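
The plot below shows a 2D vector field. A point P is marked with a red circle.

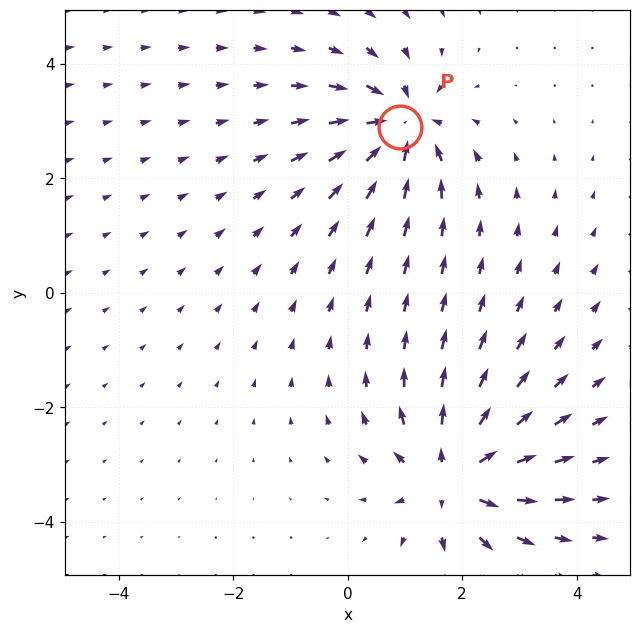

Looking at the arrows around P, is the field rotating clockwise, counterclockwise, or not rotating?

not rotating

Near P at (0.9, 2.9) the arrows show no circulation. The curl there is ≈0.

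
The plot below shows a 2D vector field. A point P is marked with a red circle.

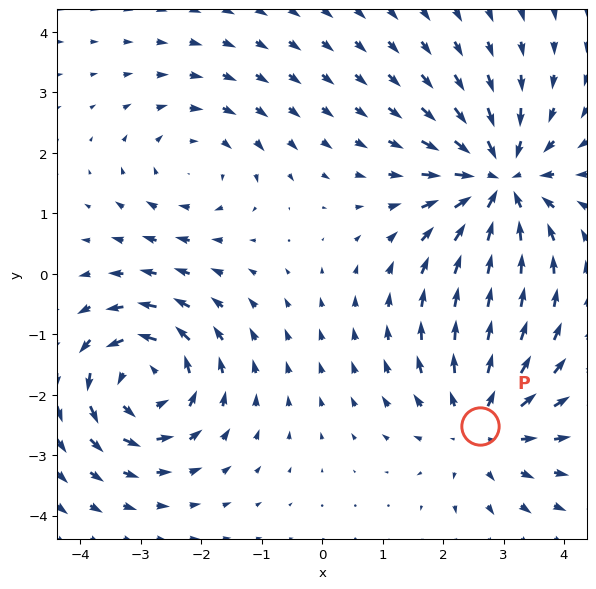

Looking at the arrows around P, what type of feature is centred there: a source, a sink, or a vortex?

source

At P (2.6, -2.5) the arrows spread outward. Divergence about +4, curl ≈0 — positive divergence with near-zero curl is a source.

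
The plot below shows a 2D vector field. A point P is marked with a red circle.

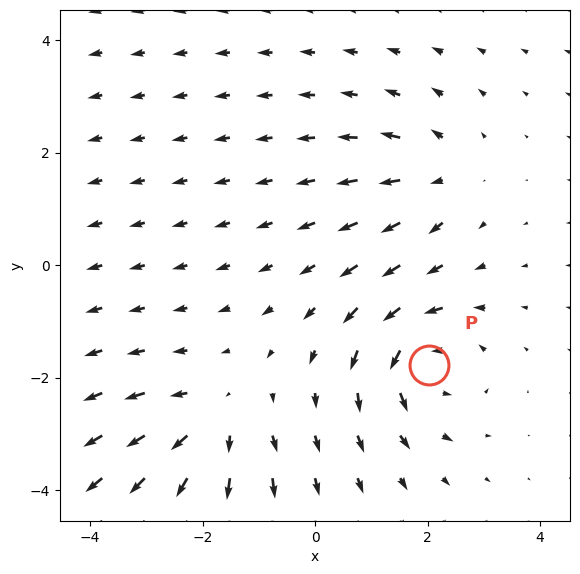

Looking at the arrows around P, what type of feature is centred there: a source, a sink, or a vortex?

At P (2.0, -1.8) the arrows circulate counterclockwise. Divergence ≈0, curl about +5 — near-zero divergence with nonzero curl is a vortex.

vortex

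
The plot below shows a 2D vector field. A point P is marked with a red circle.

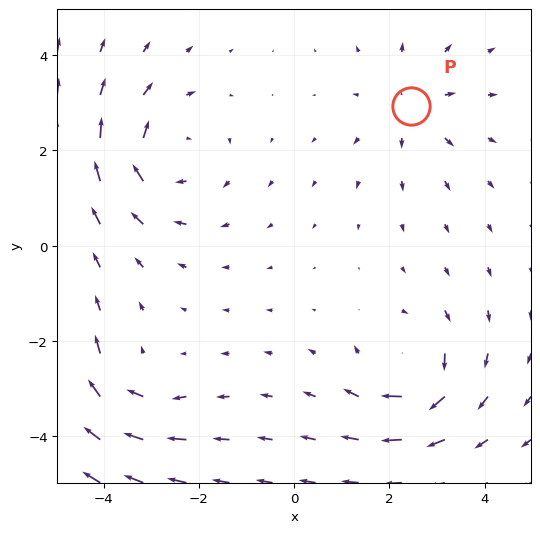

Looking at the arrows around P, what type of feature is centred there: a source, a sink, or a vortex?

At P (2.4, 2.9) the arrows spread outward. Divergence about +3, curl ≈0 — positive divergence with near-zero curl is a source.

source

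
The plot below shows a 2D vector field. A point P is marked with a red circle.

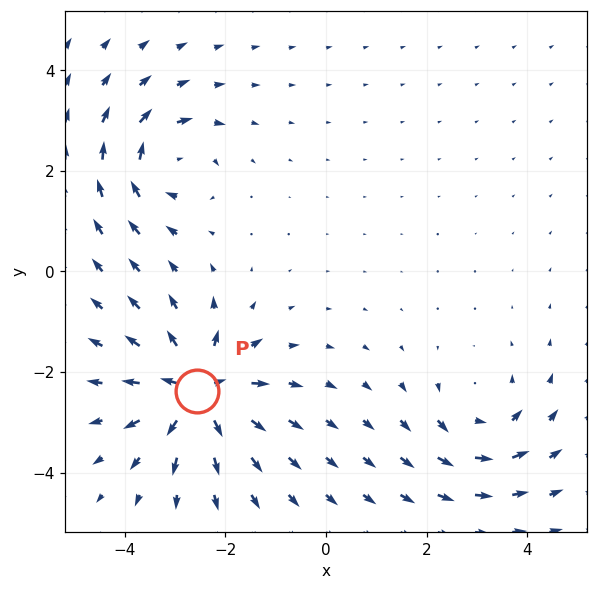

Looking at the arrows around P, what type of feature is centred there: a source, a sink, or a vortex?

source

At P (-2.6, -2.4) the arrows spread outward. Divergence about +7, curl ≈0 — positive divergence with near-zero curl is a source.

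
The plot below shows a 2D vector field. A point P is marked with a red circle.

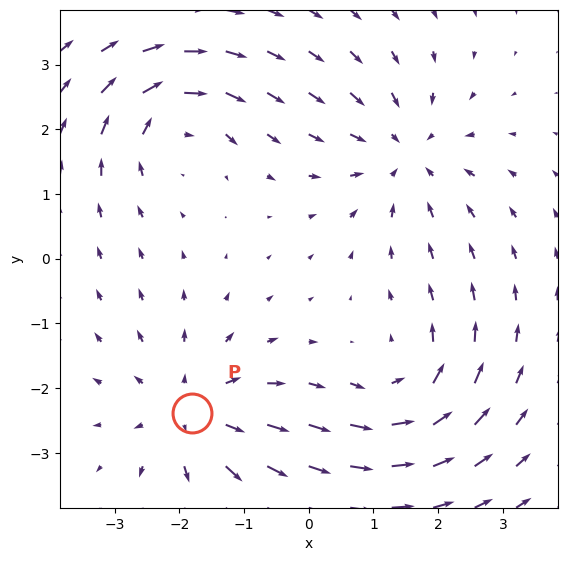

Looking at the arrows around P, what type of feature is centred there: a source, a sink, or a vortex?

source

At P (-1.8, -2.4) the arrows spread outward. Divergence about +3, curl ≈0 — positive divergence with near-zero curl is a source.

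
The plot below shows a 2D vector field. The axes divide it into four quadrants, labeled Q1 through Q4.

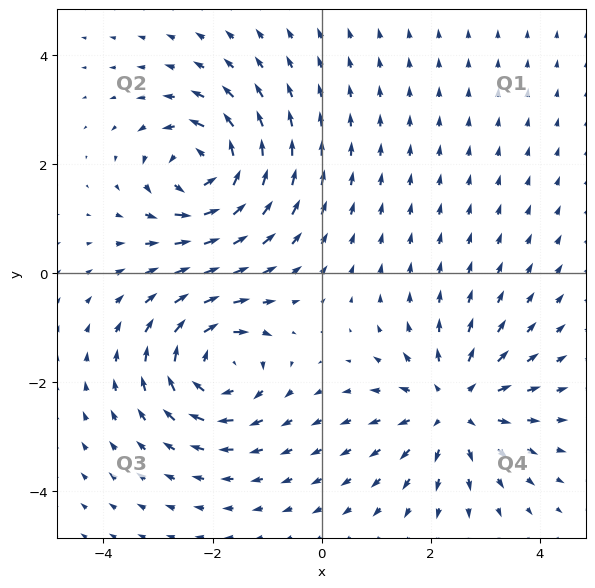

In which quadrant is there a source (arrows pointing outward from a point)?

The source sits at approximately (2.4, -2.4), which lies in quadrant Q4. The divergence there is about +4, positive as expected for a source.

Q4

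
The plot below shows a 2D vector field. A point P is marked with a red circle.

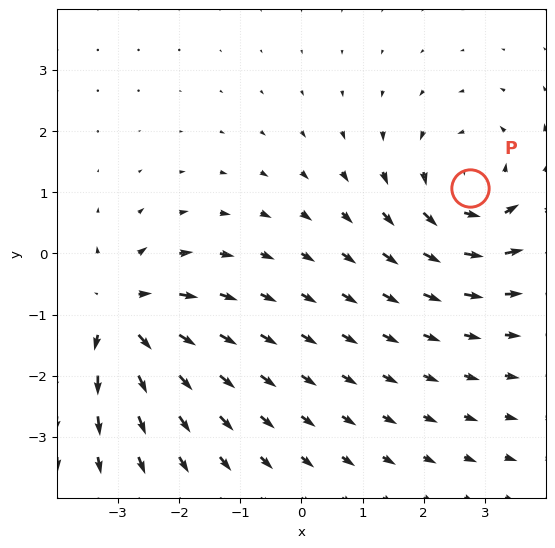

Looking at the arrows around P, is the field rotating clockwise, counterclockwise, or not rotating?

counterclockwise

Near P at (2.8, 1.1) the arrows circulate counterclockwise. The curl (z-component) there is about +3; positive curl means counterclockwise rotation.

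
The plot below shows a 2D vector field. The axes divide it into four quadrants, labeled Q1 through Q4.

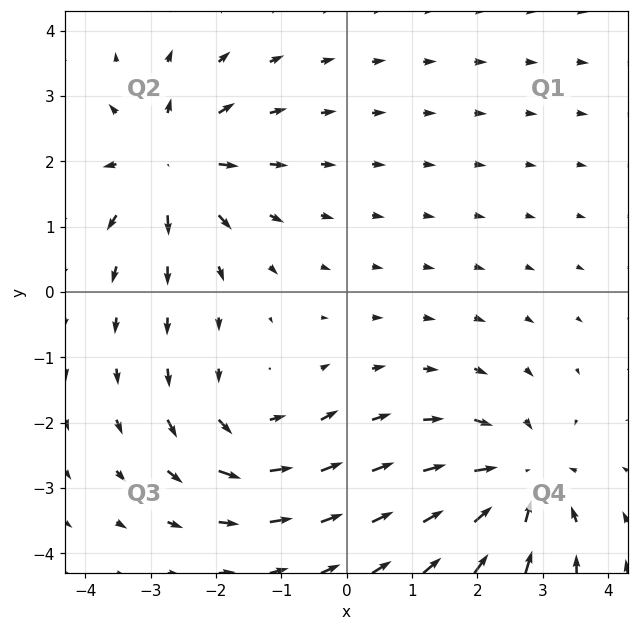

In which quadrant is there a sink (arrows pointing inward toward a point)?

Q4

The sink sits at approximately (2.6, -2.9), which lies in quadrant Q4. The divergence there is about -4, negative as expected for a sink.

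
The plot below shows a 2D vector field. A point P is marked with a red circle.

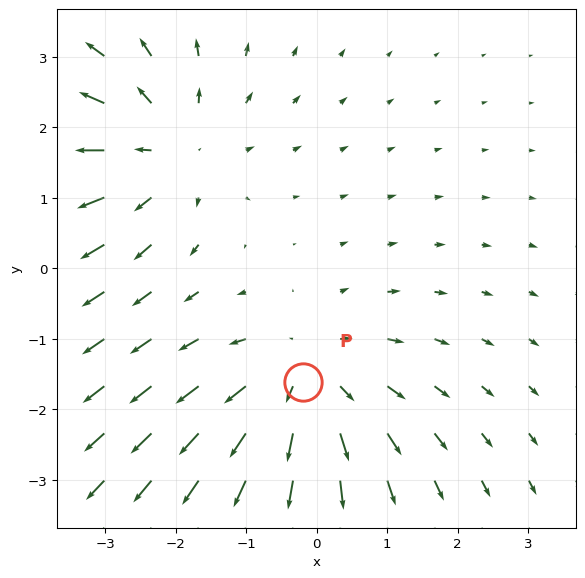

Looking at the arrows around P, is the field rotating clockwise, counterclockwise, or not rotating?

not rotating

Near P at (-0.2, -1.6) the arrows show no circulation. The curl there is ≈0.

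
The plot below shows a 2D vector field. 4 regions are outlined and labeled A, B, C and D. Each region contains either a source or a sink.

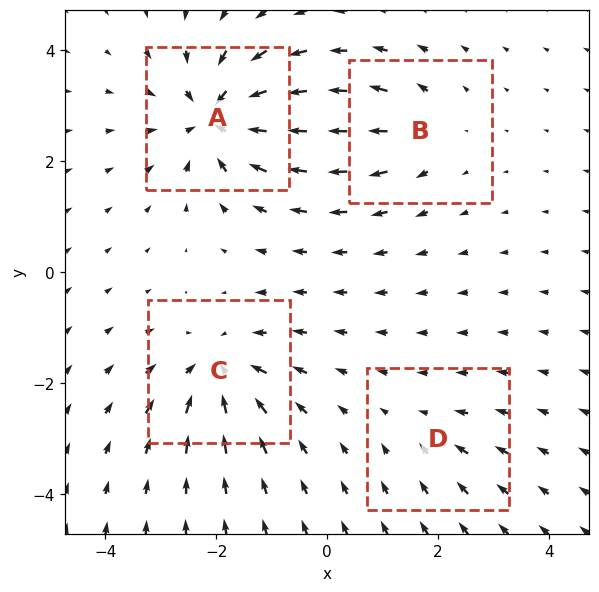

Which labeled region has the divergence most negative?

Divergence at each region's feature centre — A: about -8, B: about +4, C: about -6, D: about -2. Region A is most negative.

A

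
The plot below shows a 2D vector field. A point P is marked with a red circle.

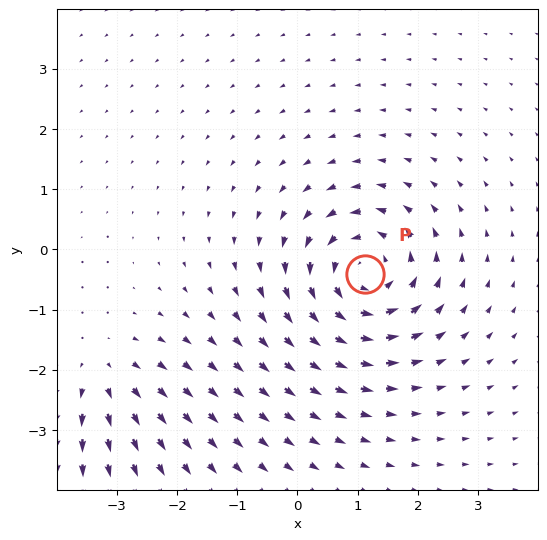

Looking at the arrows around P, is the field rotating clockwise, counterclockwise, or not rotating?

counterclockwise

Near P at (1.1, -0.4) the arrows circulate counterclockwise. The curl (z-component) there is about +5; positive curl means counterclockwise rotation.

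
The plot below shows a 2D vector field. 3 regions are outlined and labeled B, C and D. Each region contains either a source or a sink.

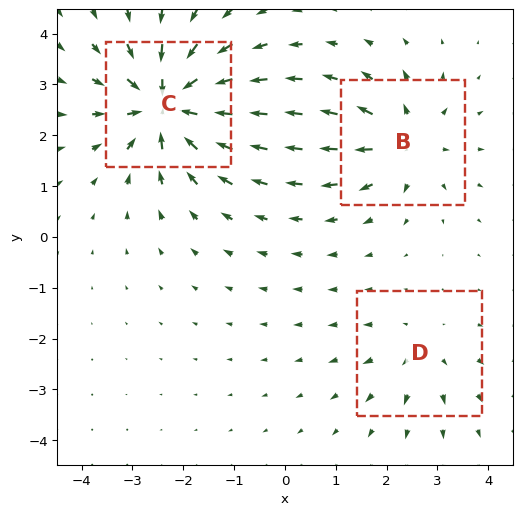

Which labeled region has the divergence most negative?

Divergence at each region's feature centre — B: about +4, C: about -6, D: about +2. Region C is most negative.

C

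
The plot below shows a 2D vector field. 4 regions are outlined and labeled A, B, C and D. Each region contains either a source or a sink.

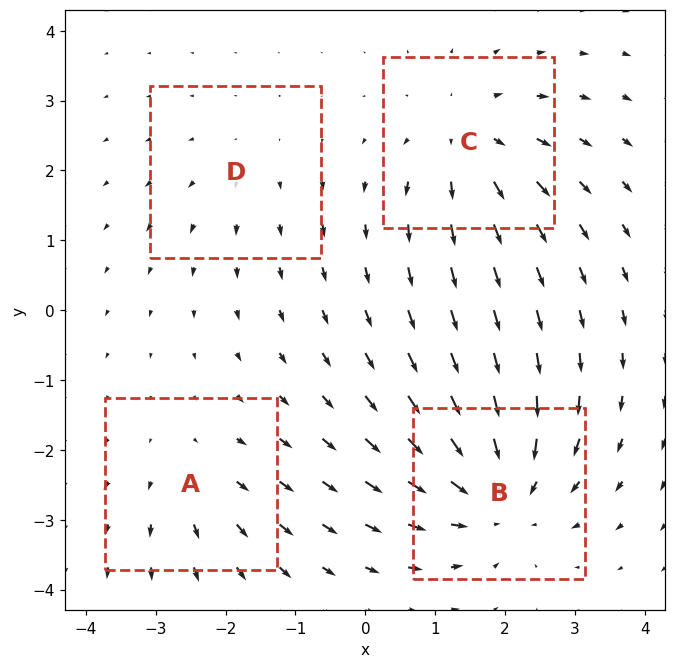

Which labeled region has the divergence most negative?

Divergence at each region's feature centre — A: about +3, B: about -6, C: about +4, D: about +2. Region B is most negative.

B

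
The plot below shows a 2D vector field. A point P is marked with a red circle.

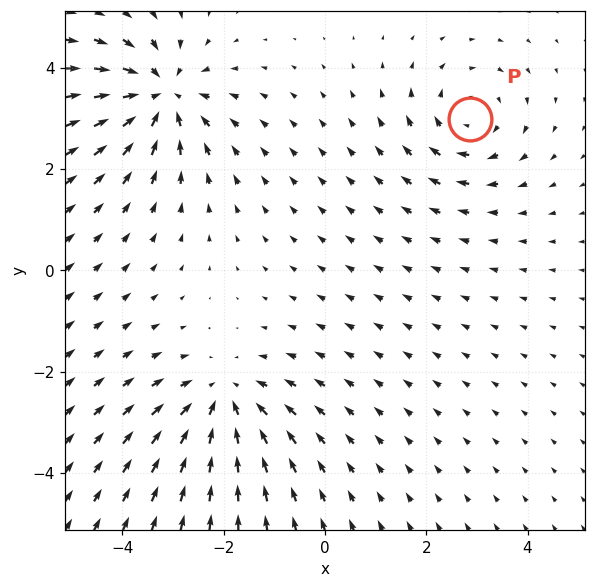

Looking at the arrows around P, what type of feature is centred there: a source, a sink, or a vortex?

vortex

At P (2.9, 3.0) the arrows circulate clockwise. Divergence ≈0, curl about -4 — near-zero divergence with nonzero curl is a vortex.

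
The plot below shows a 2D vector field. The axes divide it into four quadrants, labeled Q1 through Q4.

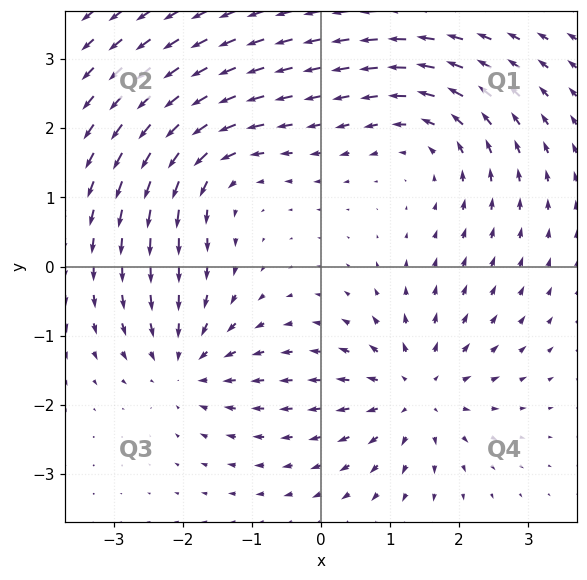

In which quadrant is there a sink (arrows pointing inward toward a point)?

Q3

The sink sits at approximately (-2.0, -1.4), which lies in quadrant Q3. The divergence there is about -4, negative as expected for a sink.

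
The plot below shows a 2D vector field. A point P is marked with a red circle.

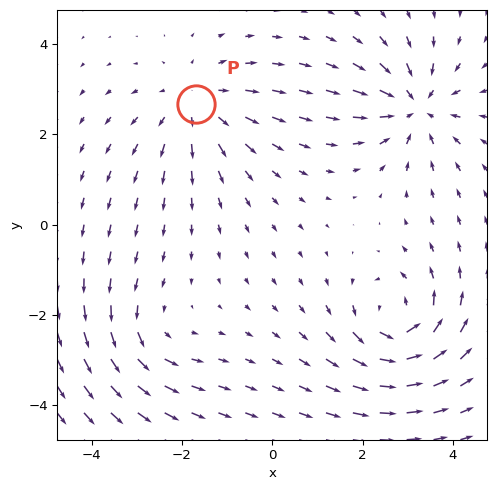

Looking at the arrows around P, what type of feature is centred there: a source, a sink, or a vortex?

At P (-1.7, 2.7) the arrows spread outward. Divergence about +3, curl ≈0 — positive divergence with near-zero curl is a source.

source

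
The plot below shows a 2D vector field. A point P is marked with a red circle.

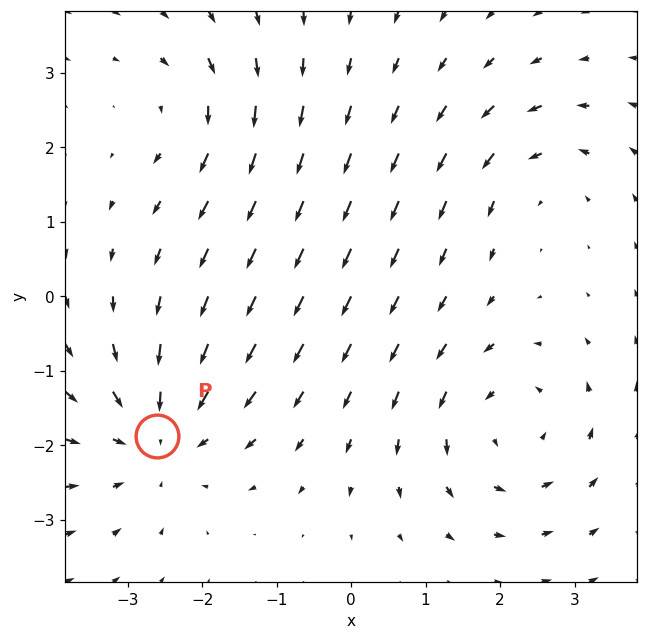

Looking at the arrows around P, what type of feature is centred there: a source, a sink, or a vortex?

sink

At P (-2.6, -1.9) the arrows converge inward. Divergence about -4, curl ≈0 — negative divergence with near-zero curl is a sink.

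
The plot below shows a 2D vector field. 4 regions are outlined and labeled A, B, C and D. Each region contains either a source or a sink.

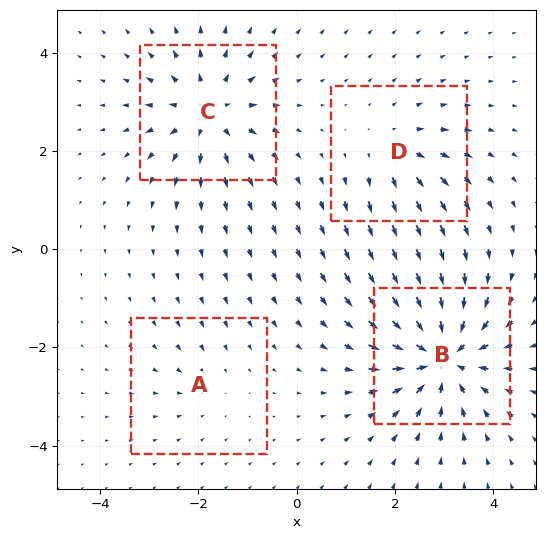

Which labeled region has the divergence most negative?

B

Divergence at each region's feature centre — A: about -2, B: about -8, C: about +6, D: about +4. Region B is most negative.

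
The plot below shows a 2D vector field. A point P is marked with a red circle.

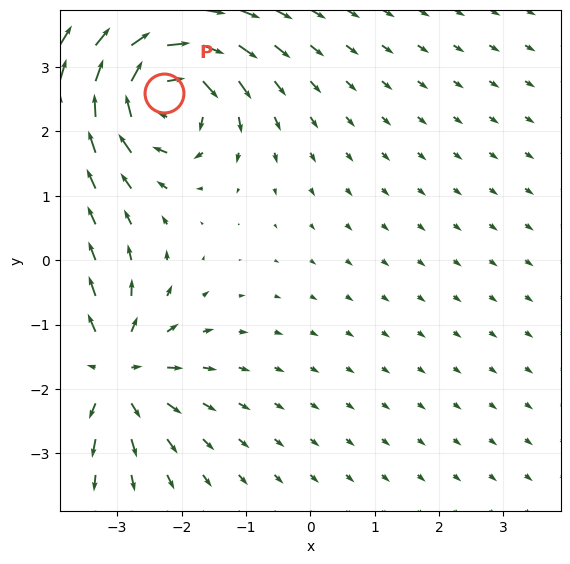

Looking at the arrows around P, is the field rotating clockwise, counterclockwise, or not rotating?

Near P at (-2.3, 2.6) the arrows circulate clockwise. The curl (z-component) there is about -6; negative curl means clockwise rotation.

clockwise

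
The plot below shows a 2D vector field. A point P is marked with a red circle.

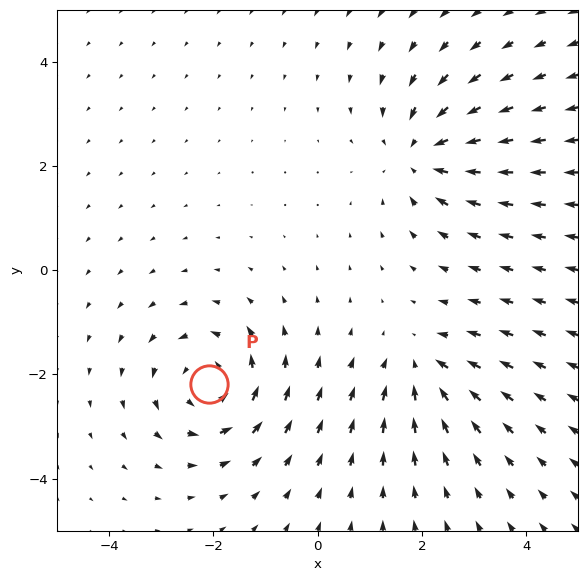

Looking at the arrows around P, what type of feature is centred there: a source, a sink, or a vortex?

At P (-2.1, -2.2) the arrows circulate counterclockwise. Divergence ≈0, curl about +5 — near-zero divergence with nonzero curl is a vortex.

vortex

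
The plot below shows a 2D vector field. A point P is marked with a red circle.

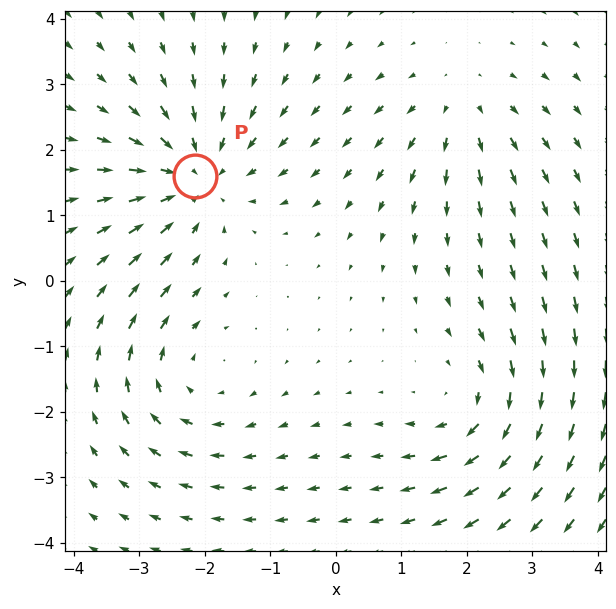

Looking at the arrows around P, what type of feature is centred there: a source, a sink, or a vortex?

At P (-2.1, 1.6) the arrows converge inward. Divergence about -4, curl ≈0 — negative divergence with near-zero curl is a sink.

sink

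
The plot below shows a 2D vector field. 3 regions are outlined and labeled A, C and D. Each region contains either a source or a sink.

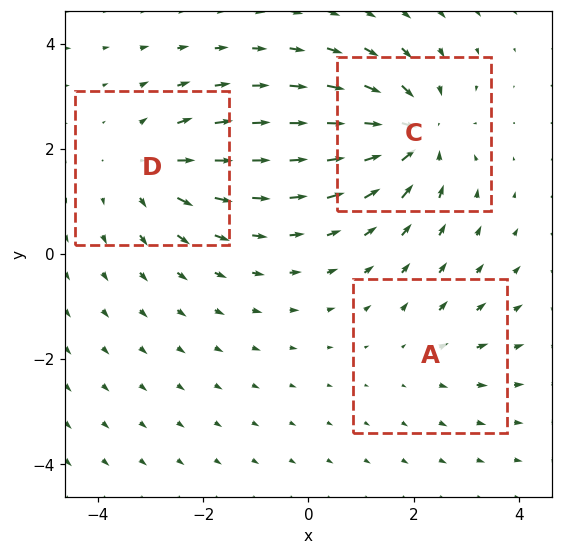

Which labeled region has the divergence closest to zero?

Divergence at each region's feature centre — A: about +2, C: about -5, D: about +3. Region A is closest to zero.

A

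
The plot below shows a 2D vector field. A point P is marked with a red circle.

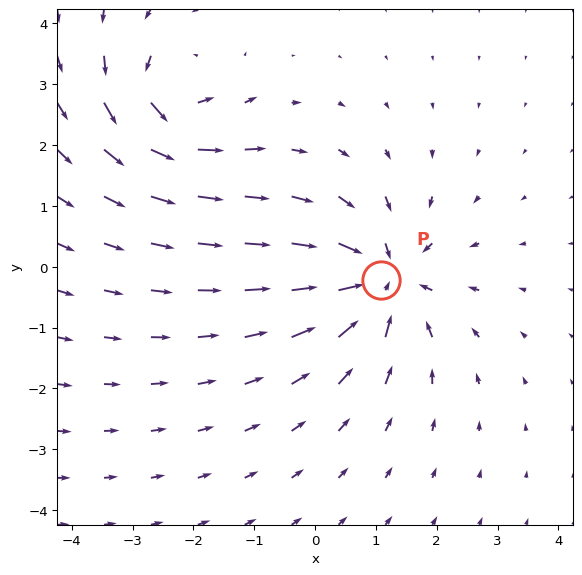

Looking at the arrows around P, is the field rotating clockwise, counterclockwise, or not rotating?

not rotating

Near P at (1.1, -0.2) the arrows show no circulation. The curl there is ≈0.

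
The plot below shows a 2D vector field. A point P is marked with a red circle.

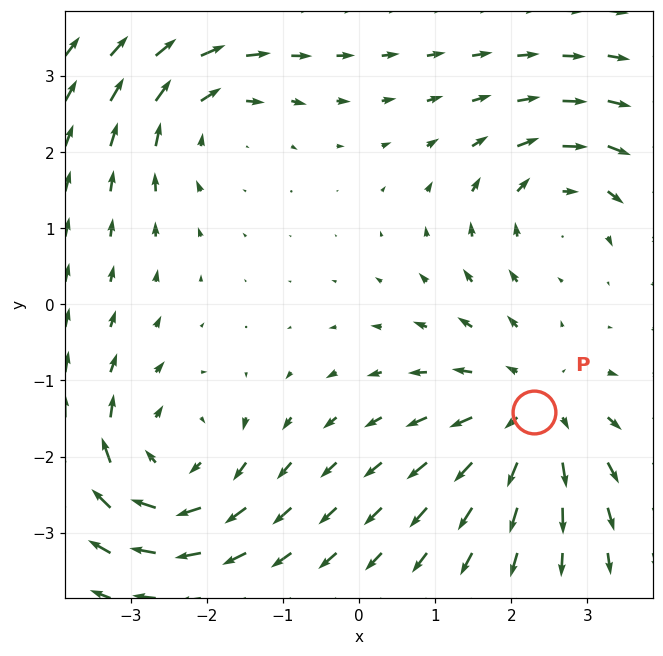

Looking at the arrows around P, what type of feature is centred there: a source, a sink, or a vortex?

At P (2.3, -1.4) the arrows spread outward. Divergence about +4, curl ≈0 — positive divergence with near-zero curl is a source.

source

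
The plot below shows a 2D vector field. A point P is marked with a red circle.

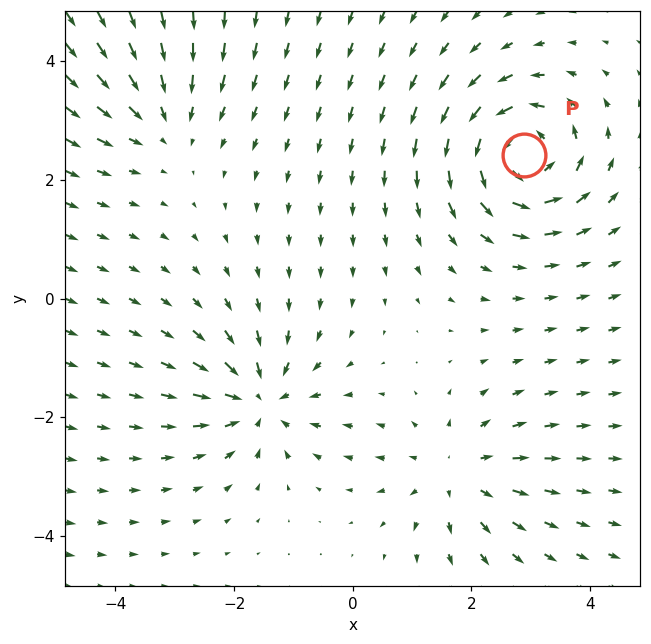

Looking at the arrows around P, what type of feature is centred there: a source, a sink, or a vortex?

At P (2.9, 2.4) the arrows circulate counterclockwise. Divergence ≈0, curl about +6 — near-zero divergence with nonzero curl is a vortex.

vortex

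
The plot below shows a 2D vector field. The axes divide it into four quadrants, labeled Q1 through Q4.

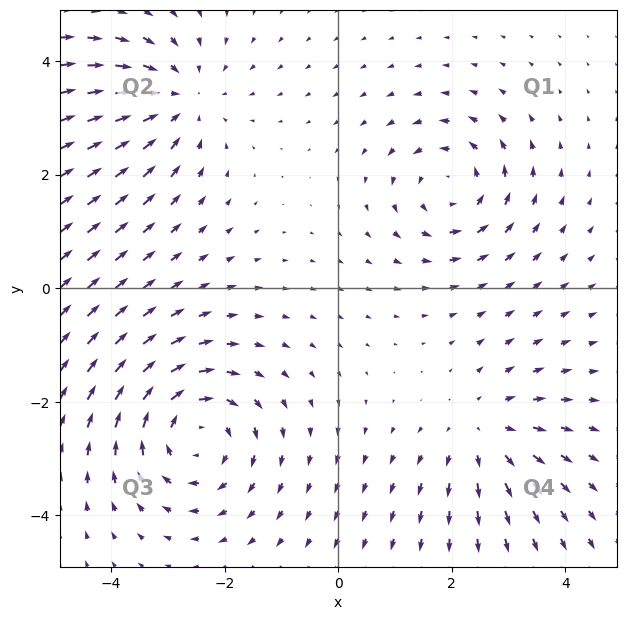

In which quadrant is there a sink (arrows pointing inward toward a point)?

Q2

The sink sits at approximately (-2.8, 3.3), which lies in quadrant Q2. The divergence there is about -3, negative as expected for a sink.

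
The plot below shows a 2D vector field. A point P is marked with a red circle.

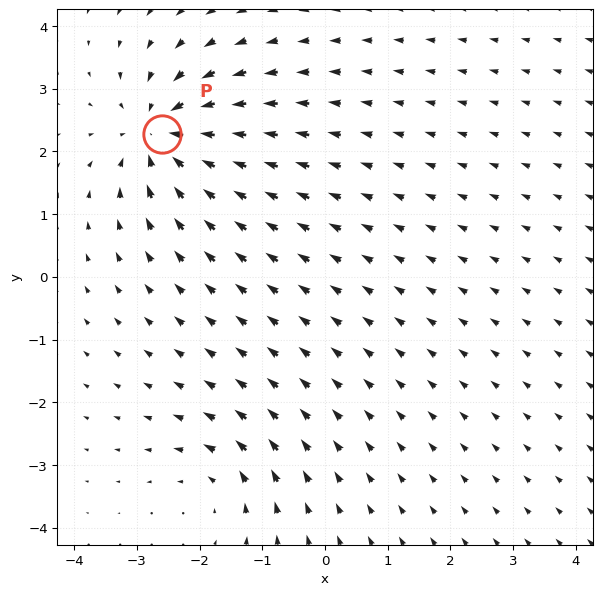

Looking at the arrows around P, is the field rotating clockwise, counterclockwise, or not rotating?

Near P at (-2.6, 2.3) the arrows show no circulation. The curl there is ≈0.

not rotating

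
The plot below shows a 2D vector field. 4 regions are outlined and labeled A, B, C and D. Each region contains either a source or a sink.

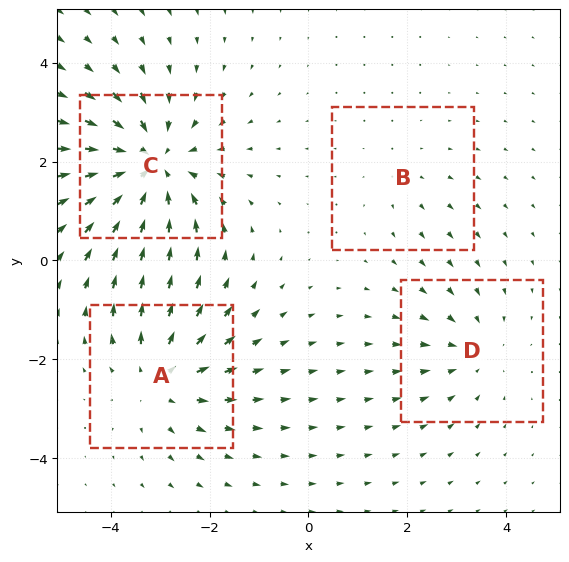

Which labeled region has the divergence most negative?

Divergence at each region's feature centre — A: about +4, B: about +2, C: about -6, D: about -3. Region C is most negative.

C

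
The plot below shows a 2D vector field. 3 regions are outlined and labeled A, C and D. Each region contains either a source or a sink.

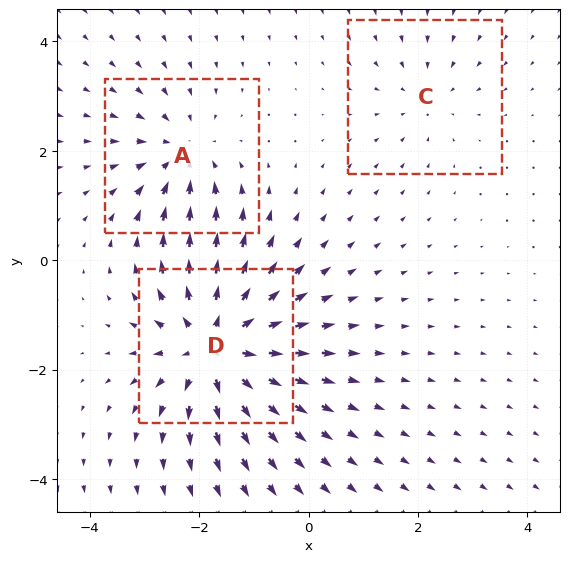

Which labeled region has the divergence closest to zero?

C

Divergence at each region's feature centre — A: about -3, C: about -2, D: about +5. Region C is closest to zero.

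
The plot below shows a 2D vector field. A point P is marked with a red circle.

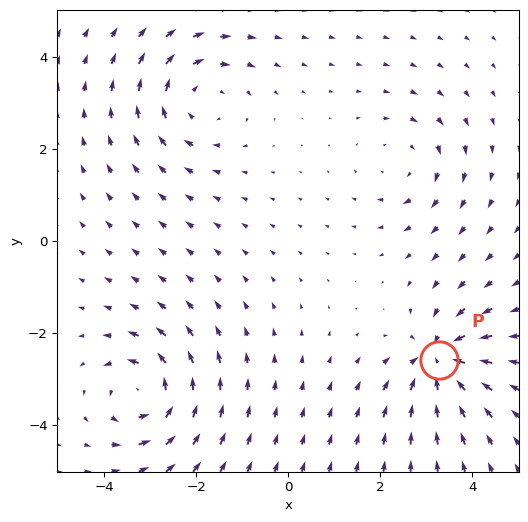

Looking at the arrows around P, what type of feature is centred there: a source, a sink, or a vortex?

At P (3.3, -2.6) the arrows converge inward. Divergence about -6, curl ≈0 — negative divergence with near-zero curl is a sink.

sink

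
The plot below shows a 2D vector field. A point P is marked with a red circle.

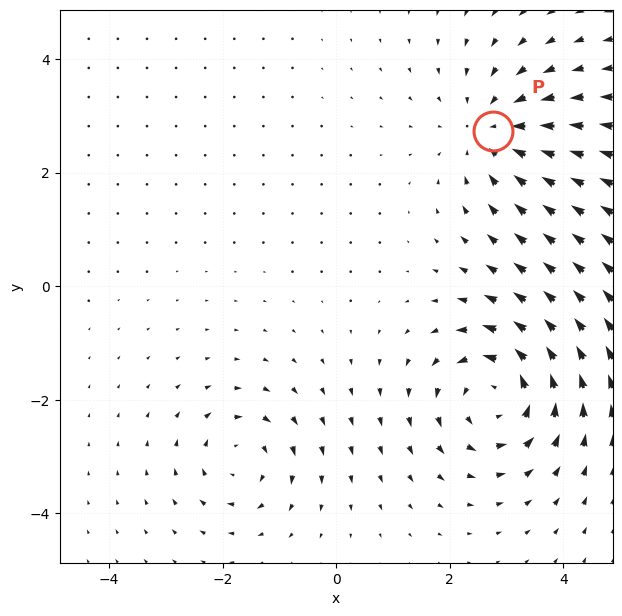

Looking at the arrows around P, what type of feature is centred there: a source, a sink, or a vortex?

sink

At P (2.8, 2.7) the arrows converge inward. Divergence about -3, curl ≈0 — negative divergence with near-zero curl is a sink.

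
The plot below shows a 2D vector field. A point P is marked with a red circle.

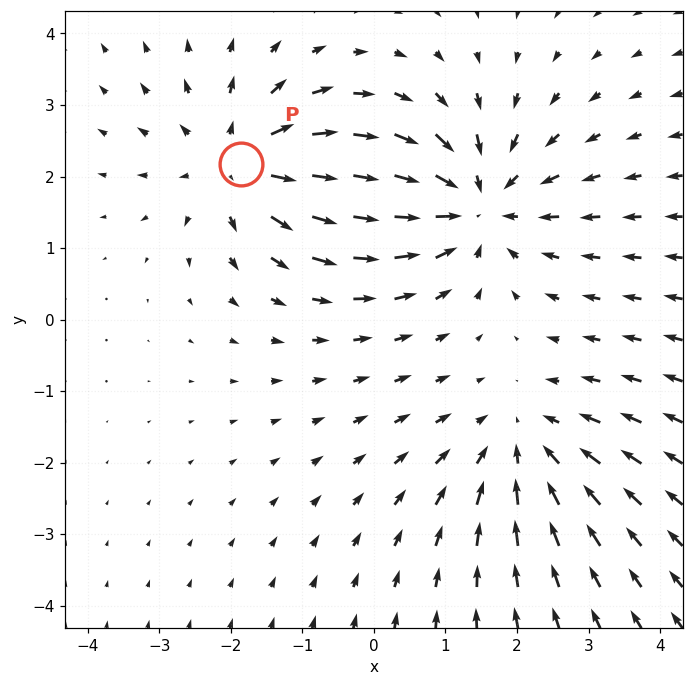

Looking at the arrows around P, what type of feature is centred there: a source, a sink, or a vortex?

At P (-1.9, 2.2) the arrows spread outward. Divergence about +4, curl ≈0 — positive divergence with near-zero curl is a source.

source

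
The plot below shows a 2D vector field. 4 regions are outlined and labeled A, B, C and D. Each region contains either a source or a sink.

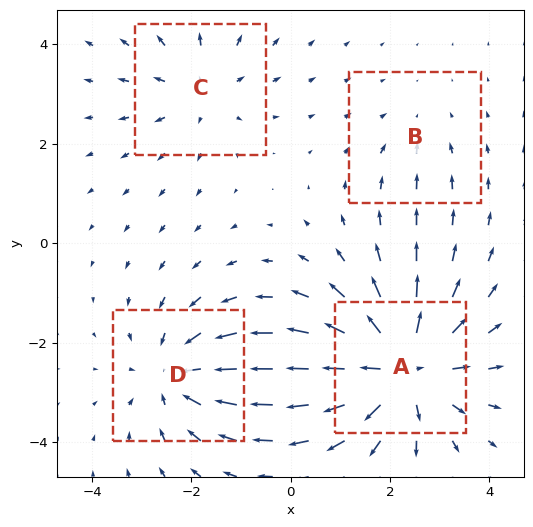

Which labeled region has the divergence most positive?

A

Divergence at each region's feature centre — A: about +6, B: about -2, C: about +3, D: about -4. Region A is most positive.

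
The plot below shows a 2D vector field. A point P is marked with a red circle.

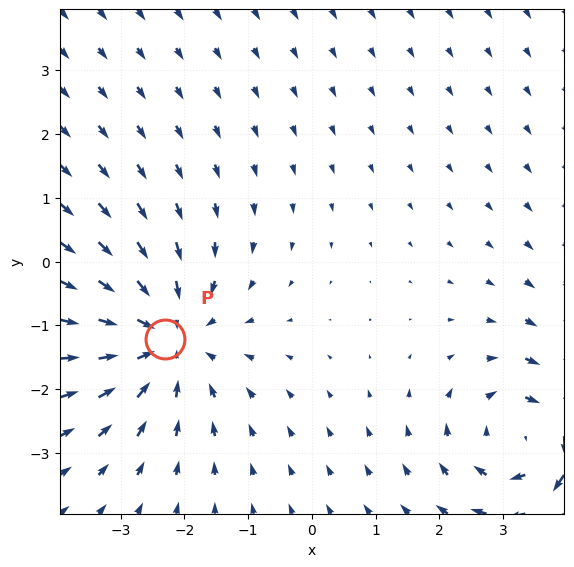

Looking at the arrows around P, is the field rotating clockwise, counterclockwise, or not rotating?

not rotating

Near P at (-2.3, -1.2) the arrows show no circulation. The curl there is ≈0.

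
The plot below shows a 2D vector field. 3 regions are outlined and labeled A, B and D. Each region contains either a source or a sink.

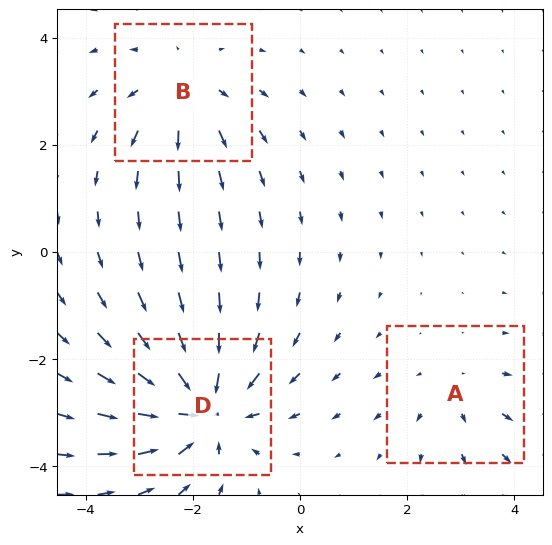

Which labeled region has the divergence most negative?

Divergence at each region's feature centre — A: about +2, B: about +3, D: about -5. Region D is most negative.

D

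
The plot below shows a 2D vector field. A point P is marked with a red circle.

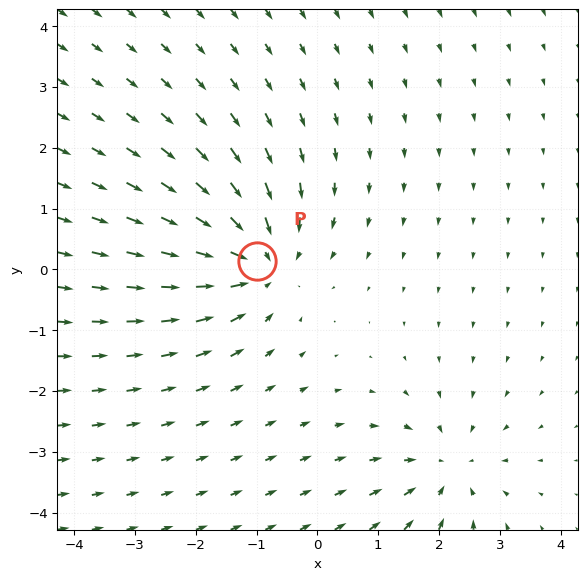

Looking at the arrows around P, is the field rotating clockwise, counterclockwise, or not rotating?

not rotating

Near P at (-1.0, 0.1) the arrows show no circulation. The curl there is ≈0.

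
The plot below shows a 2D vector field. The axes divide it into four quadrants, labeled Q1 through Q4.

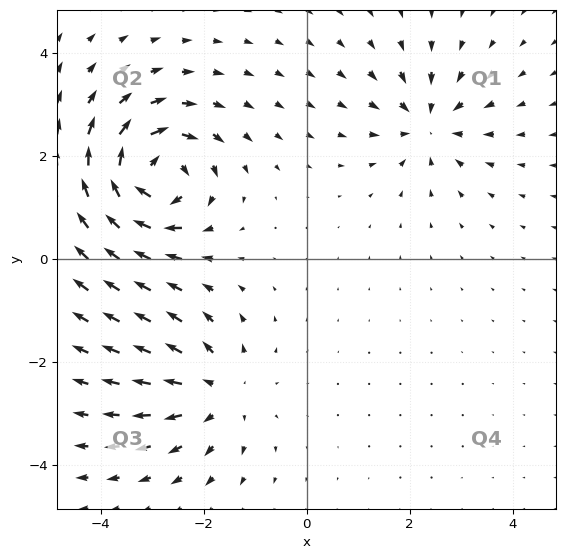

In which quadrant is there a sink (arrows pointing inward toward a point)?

Q1

The sink sits at approximately (2.4, 2.6), which lies in quadrant Q1. The divergence there is about -4, negative as expected for a sink.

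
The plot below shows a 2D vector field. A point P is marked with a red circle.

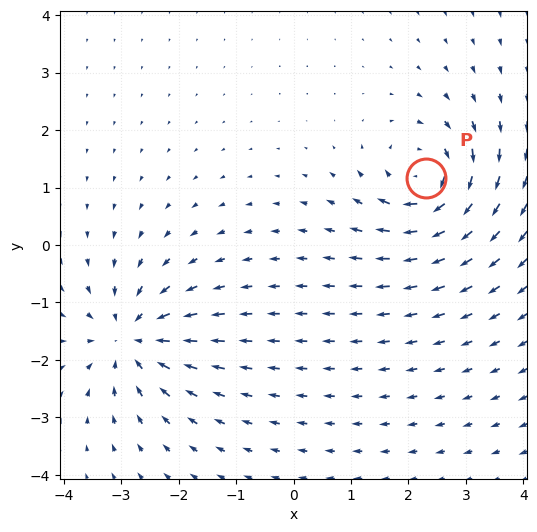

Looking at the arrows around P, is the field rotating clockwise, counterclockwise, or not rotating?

clockwise

Near P at (2.3, 1.2) the arrows circulate clockwise. The curl (z-component) there is about -6; negative curl means clockwise rotation.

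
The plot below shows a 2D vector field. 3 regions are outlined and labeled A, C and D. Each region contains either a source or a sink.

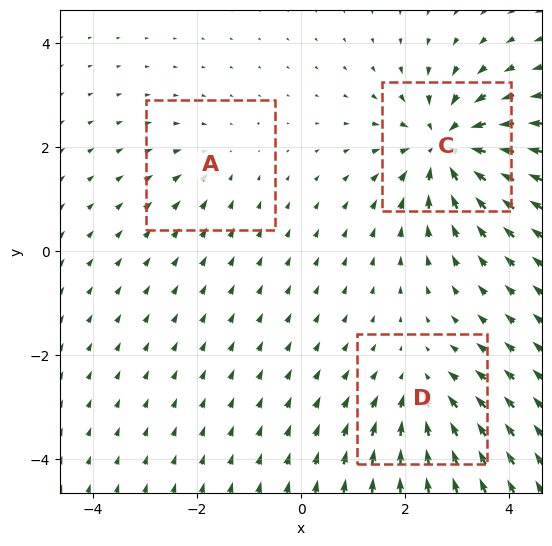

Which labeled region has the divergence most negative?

C

Divergence at each region's feature centre — A: about -2, C: about -6, D: about -3. Region C is most negative.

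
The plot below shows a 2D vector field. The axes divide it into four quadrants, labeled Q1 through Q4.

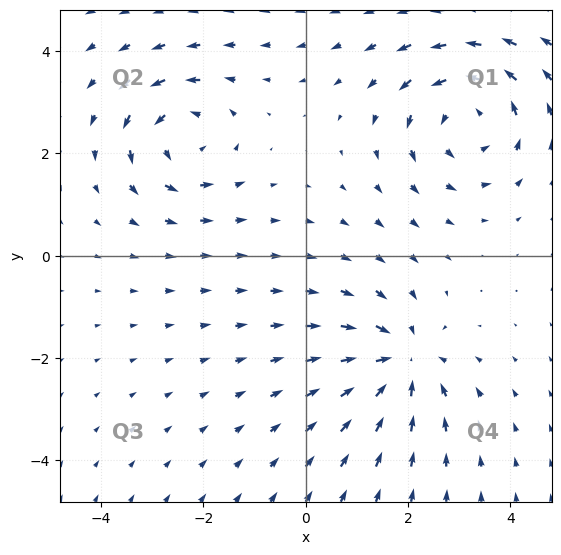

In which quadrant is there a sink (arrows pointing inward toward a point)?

The sink sits at approximately (1.9, -2.1), which lies in quadrant Q4. The divergence there is about -4, negative as expected for a sink.

Q4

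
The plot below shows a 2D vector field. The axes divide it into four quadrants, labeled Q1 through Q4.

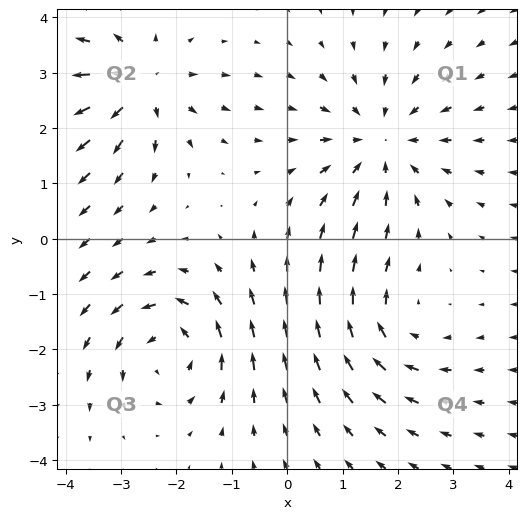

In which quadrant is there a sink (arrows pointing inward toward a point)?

Q1

The sink sits at approximately (1.7, 1.7), which lies in quadrant Q1. The divergence there is about -3, negative as expected for a sink.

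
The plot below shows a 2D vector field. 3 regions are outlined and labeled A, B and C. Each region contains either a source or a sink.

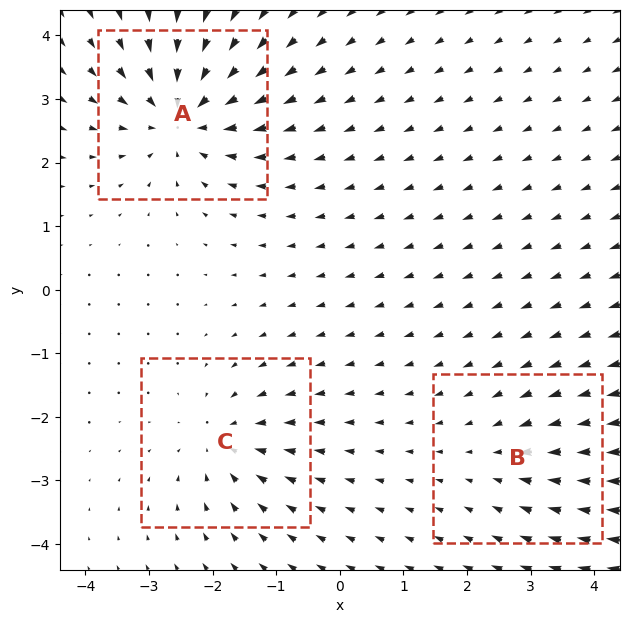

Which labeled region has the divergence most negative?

A

Divergence at each region's feature centre — A: about -6, B: about -2, C: about -4. Region A is most negative.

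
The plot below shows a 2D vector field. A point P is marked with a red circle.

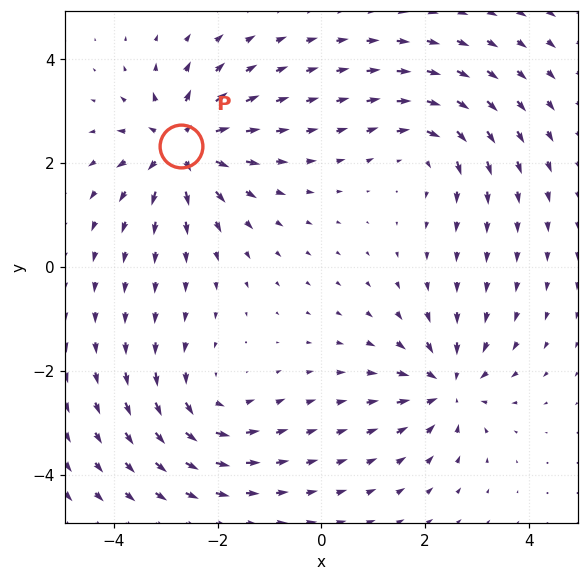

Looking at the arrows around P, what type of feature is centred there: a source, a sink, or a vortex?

At P (-2.7, 2.3) the arrows spread outward. Divergence about +7, curl ≈0 — positive divergence with near-zero curl is a source.

source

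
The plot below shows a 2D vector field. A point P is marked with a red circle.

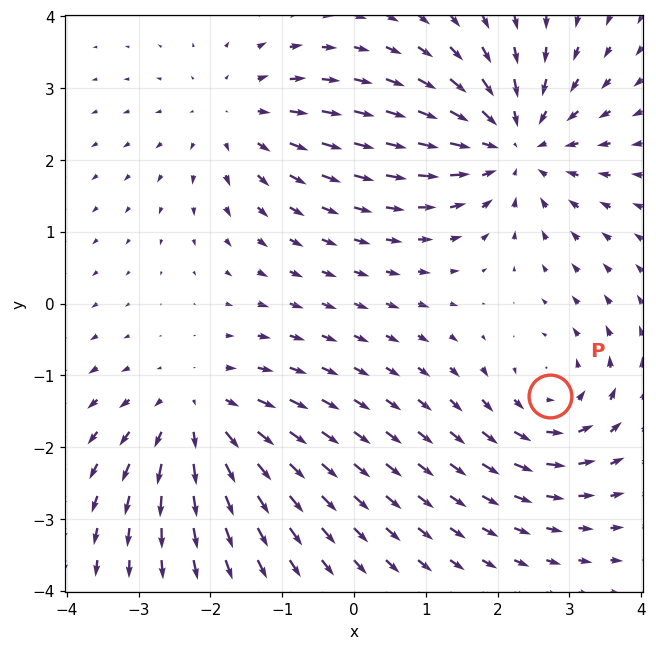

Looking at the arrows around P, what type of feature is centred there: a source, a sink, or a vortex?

vortex

At P (2.7, -1.3) the arrows circulate counterclockwise. Divergence ≈0, curl about +3 — near-zero divergence with nonzero curl is a vortex.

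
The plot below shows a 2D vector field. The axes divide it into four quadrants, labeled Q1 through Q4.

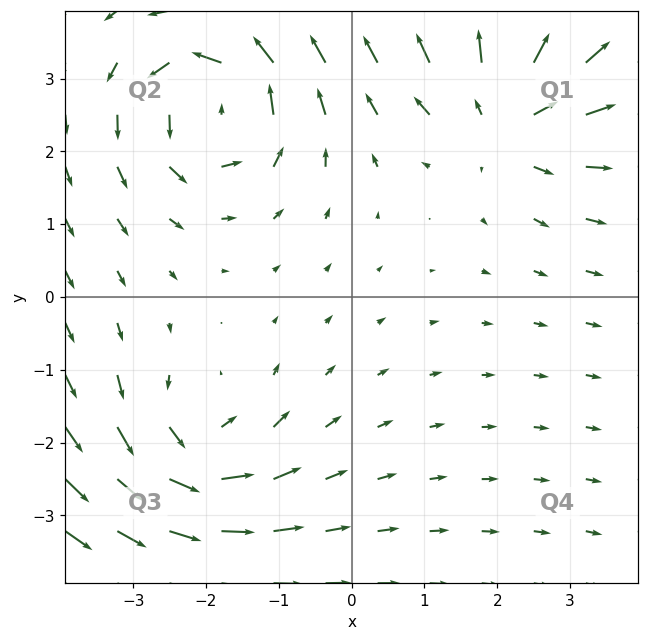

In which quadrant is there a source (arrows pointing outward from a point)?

Q1

The source sits at approximately (2.1, 2.5), which lies in quadrant Q1. The divergence there is about +5, positive as expected for a source.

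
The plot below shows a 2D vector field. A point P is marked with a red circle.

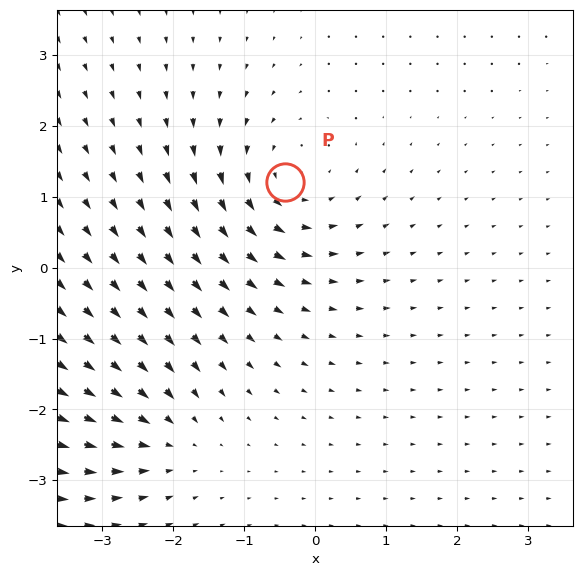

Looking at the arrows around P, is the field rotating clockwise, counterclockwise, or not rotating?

counterclockwise

Near P at (-0.4, 1.2) the arrows circulate counterclockwise. The curl (z-component) there is about +4; positive curl means counterclockwise rotation.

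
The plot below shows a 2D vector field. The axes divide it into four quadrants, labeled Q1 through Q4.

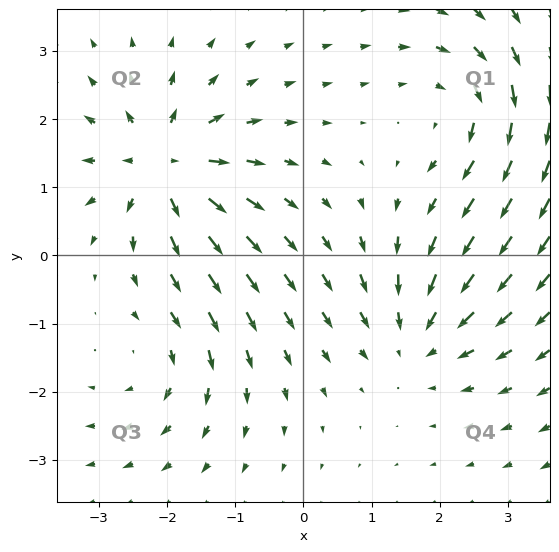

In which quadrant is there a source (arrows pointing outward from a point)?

Q2

The source sits at approximately (-2.0, 1.3), which lies in quadrant Q2. The divergence there is about +7, positive as expected for a source.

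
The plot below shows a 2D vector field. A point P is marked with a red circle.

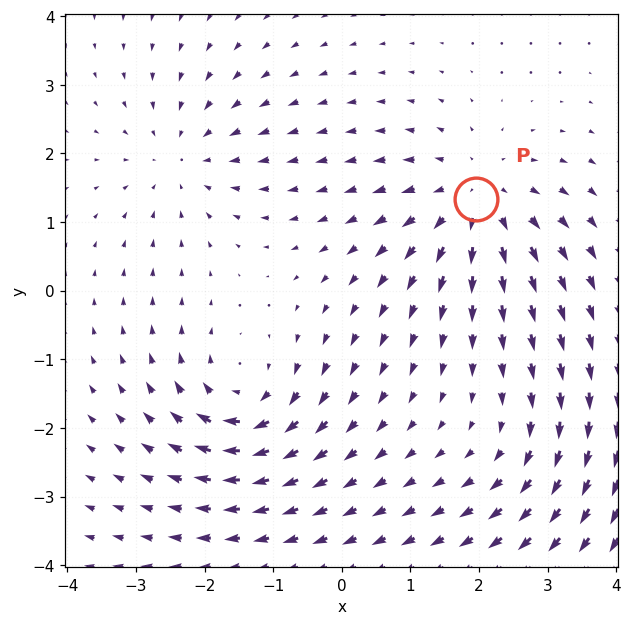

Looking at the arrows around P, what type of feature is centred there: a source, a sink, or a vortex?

At P (2.0, 1.3) the arrows spread outward. Divergence about +5, curl ≈0 — positive divergence with near-zero curl is a source.

source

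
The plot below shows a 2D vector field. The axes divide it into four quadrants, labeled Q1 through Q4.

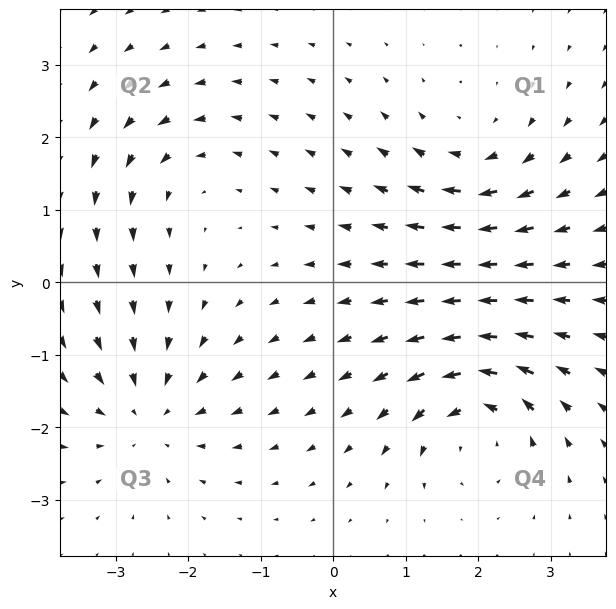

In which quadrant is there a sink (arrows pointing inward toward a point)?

Q3

The sink sits at approximately (-2.5, -1.8), which lies in quadrant Q3. The divergence there is about -4, negative as expected for a sink.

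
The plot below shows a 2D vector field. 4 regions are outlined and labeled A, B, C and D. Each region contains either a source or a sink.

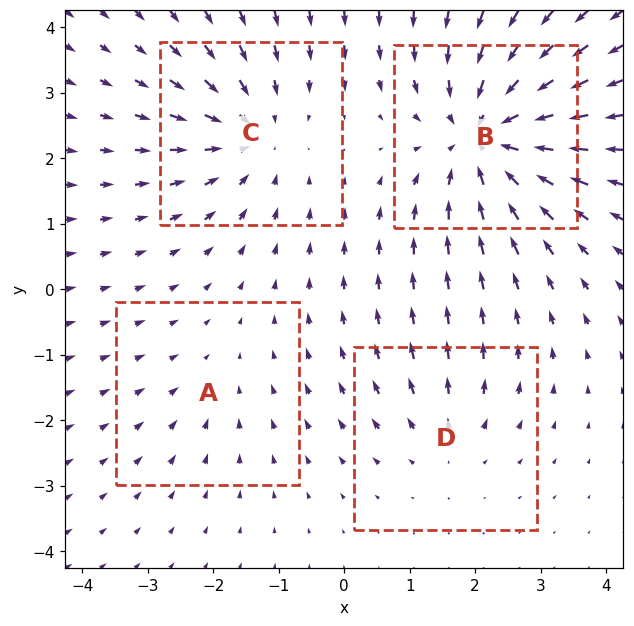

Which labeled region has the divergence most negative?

Divergence at each region's feature centre — A: about -2, B: about -7, C: about -5, D: about +3. Region B is most negative.

B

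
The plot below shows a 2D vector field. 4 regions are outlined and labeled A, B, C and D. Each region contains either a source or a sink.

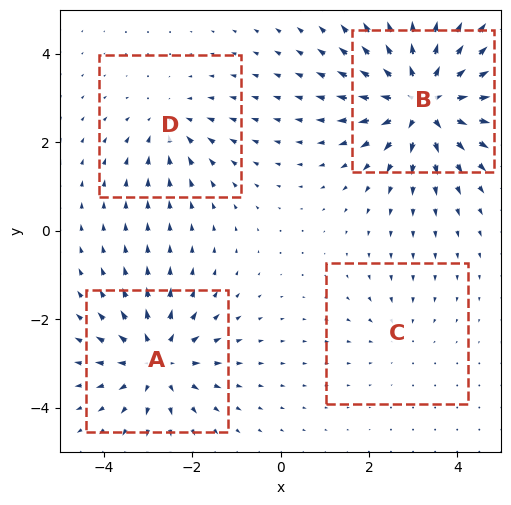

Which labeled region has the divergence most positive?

B

Divergence at each region's feature centre — A: about +5, B: about +8, C: about -2, D: about -3. Region B is most positive.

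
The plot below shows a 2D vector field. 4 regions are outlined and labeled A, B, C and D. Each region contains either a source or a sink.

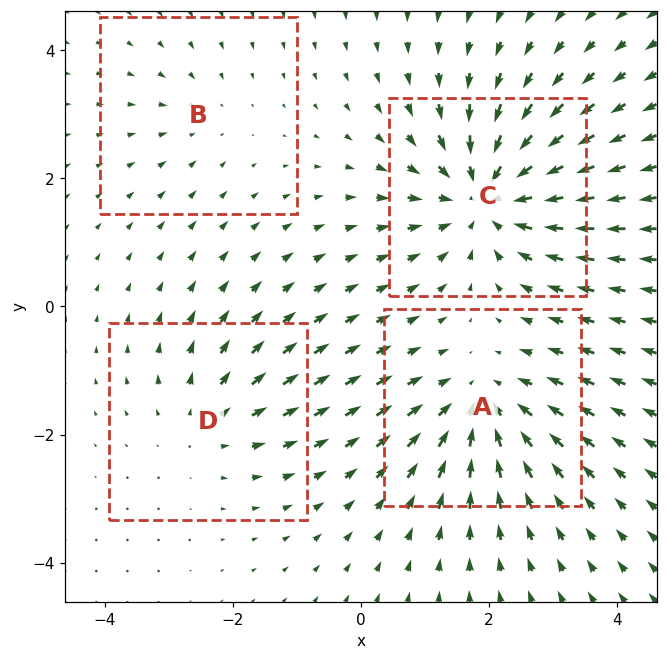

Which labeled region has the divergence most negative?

C

Divergence at each region's feature centre — A: about -5, B: about -2, C: about -6, D: about +3. Region C is most negative.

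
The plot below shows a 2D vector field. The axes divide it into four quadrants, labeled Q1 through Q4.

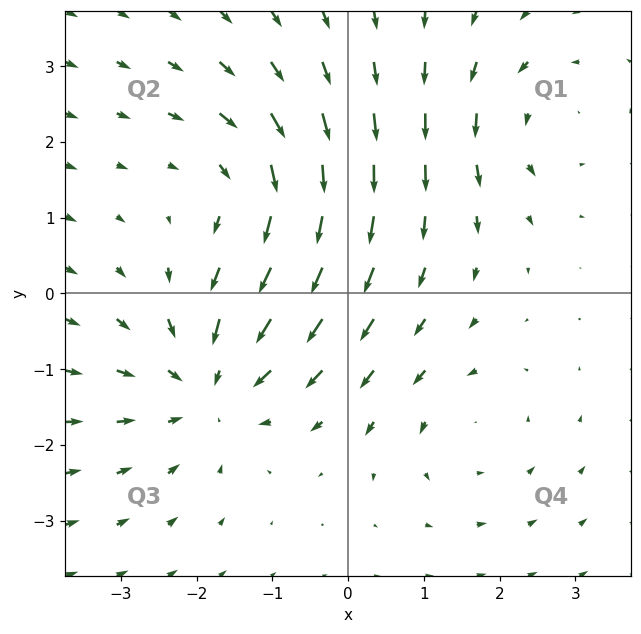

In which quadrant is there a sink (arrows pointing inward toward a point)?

The sink sits at approximately (-1.8, -1.2), which lies in quadrant Q3. The divergence there is about -4, negative as expected for a sink.

Q3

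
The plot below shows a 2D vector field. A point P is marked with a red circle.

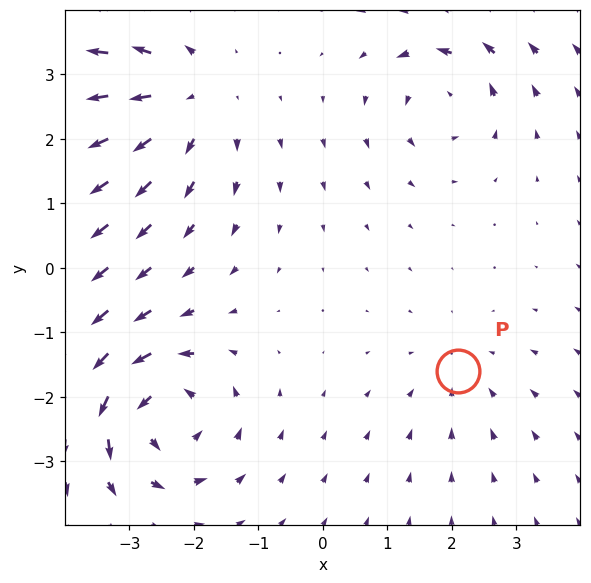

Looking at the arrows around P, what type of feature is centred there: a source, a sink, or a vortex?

sink

At P (2.1, -1.6) the arrows converge inward. Divergence about -2, curl ≈0 — negative divergence with near-zero curl is a sink.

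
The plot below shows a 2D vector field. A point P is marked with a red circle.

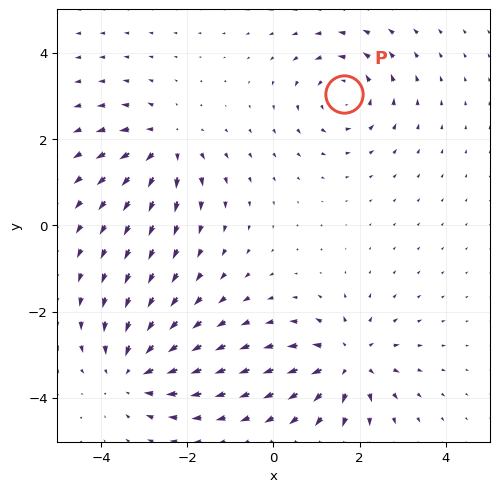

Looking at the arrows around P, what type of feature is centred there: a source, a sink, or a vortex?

At P (1.6, 3.1) the arrows circulate counterclockwise. Divergence ≈0, curl about +3 — near-zero divergence with nonzero curl is a vortex.

vortex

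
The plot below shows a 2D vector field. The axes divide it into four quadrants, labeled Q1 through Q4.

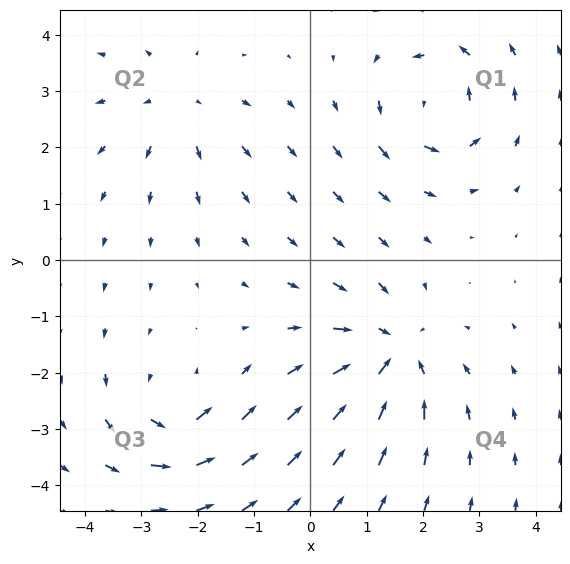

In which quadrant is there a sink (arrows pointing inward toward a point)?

Q4

The sink sits at approximately (1.4, -1.7), which lies in quadrant Q4. The divergence there is about -5, negative as expected for a sink.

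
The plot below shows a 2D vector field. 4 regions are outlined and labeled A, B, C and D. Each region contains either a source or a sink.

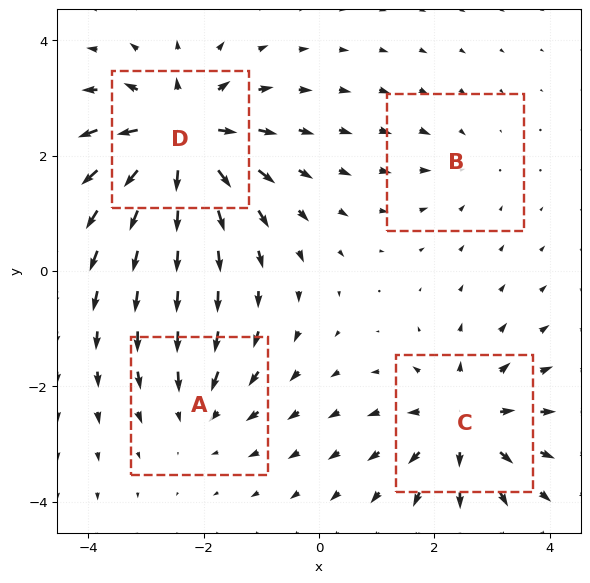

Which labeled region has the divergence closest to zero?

B

Divergence at each region's feature centre — A: about -4, B: about -2, C: about +6, D: about +8. Region B is closest to zero.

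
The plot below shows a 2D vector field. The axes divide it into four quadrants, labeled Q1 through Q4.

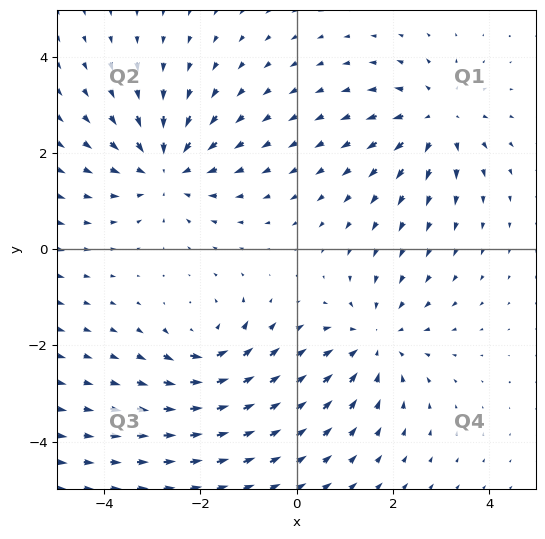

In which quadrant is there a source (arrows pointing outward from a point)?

Q1

The source sits at approximately (2.9, 2.7), which lies in quadrant Q1. The divergence there is about +4, positive as expected for a source.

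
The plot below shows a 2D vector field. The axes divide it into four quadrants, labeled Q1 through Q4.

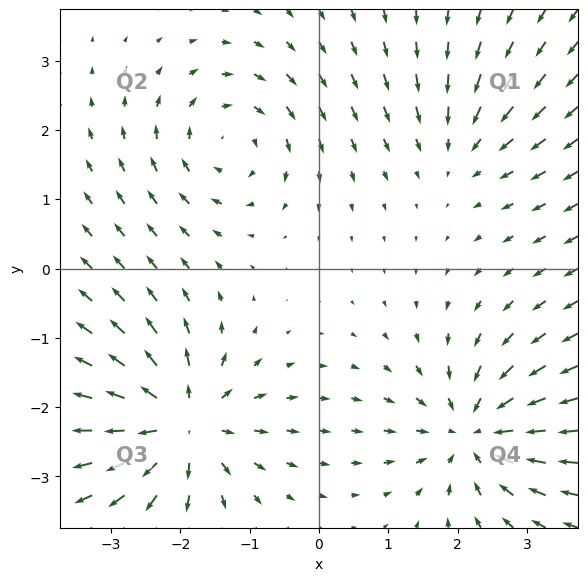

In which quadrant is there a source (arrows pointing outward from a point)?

Q3

The source sits at approximately (-2.0, -2.2), which lies in quadrant Q3. The divergence there is about +7, positive as expected for a source.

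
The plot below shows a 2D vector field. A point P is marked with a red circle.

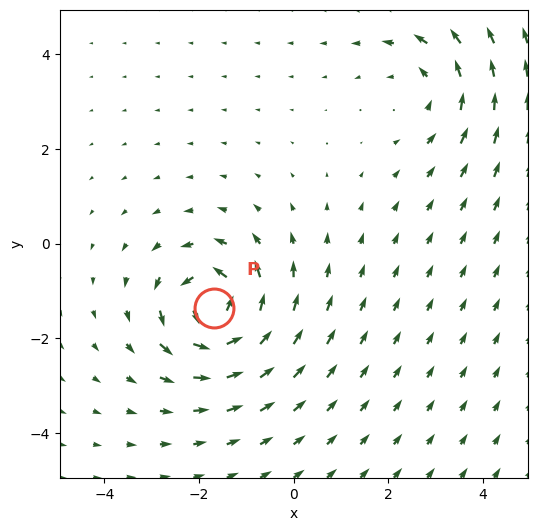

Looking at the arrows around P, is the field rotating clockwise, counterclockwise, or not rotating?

Near P at (-1.7, -1.3) the arrows circulate counterclockwise. The curl (z-component) there is about +5; positive curl means counterclockwise rotation.

counterclockwise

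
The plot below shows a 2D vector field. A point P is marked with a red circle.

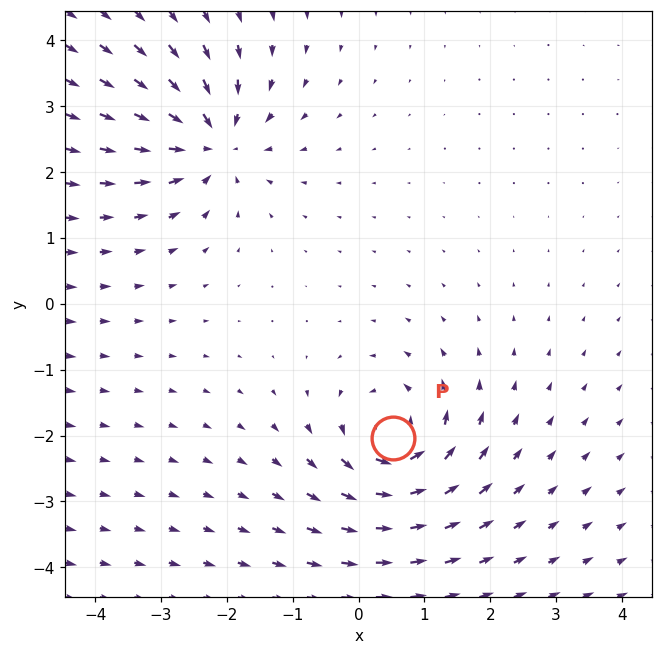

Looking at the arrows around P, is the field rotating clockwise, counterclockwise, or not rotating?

counterclockwise

Near P at (0.5, -2.0) the arrows circulate counterclockwise. The curl (z-component) there is about +5; positive curl means counterclockwise rotation.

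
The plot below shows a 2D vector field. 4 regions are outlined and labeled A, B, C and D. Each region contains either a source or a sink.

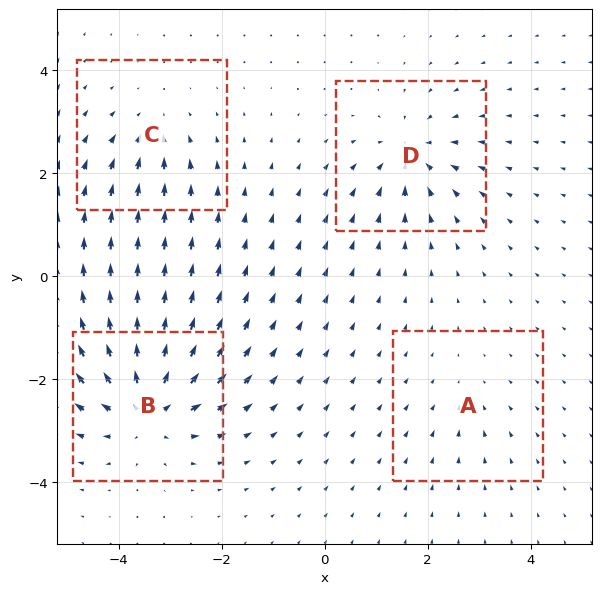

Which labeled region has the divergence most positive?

B

Divergence at each region's feature centre — A: about -2, B: about +8, C: about -4, D: about -5. Region B is most positive.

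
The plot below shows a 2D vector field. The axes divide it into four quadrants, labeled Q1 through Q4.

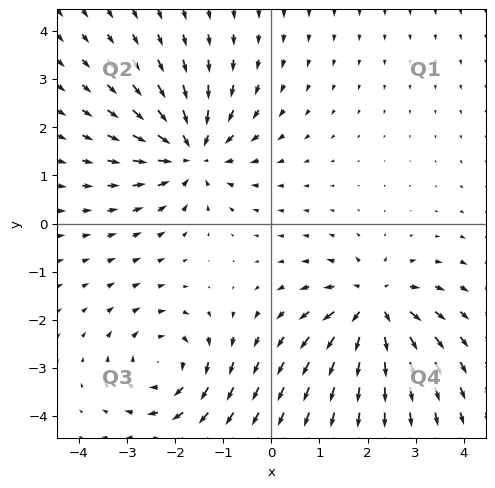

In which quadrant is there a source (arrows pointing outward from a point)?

The source sits at approximately (2.1, -1.7), which lies in quadrant Q4. The divergence there is about +6, positive as expected for a source.

Q4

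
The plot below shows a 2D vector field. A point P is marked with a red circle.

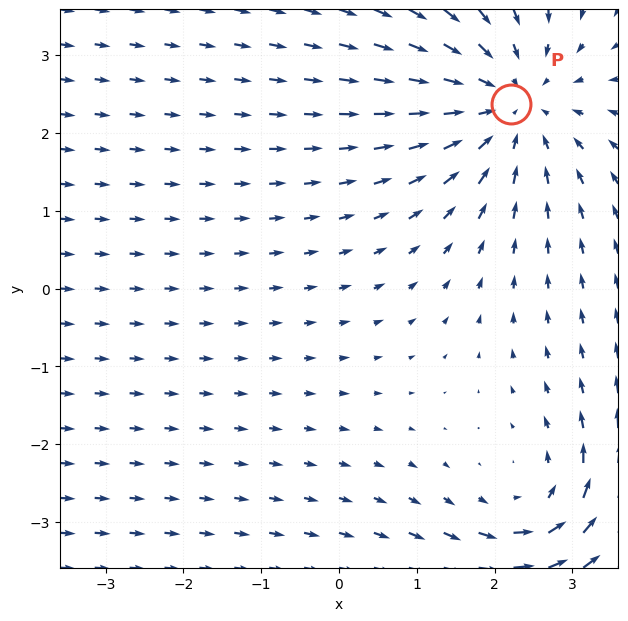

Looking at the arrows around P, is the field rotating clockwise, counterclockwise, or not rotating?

Near P at (2.2, 2.4) the arrows show no circulation. The curl there is ≈0.

not rotating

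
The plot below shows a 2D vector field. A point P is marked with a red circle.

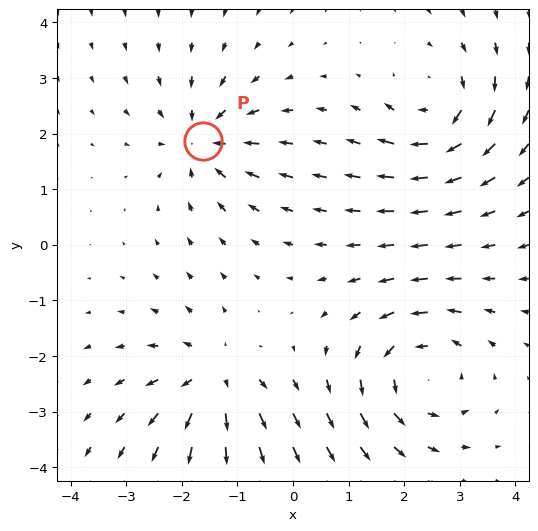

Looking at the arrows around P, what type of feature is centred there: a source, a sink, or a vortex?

At P (-1.6, 1.9) the arrows converge inward. Divergence about -4, curl ≈0 — negative divergence with near-zero curl is a sink.

sink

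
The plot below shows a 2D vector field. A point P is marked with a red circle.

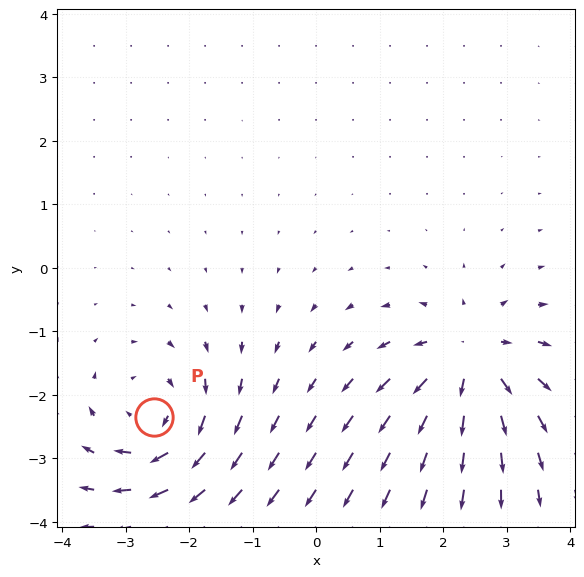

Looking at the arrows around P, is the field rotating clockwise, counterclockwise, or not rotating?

Near P at (-2.5, -2.4) the arrows circulate clockwise. The curl (z-component) there is about -5; negative curl means clockwise rotation.

clockwise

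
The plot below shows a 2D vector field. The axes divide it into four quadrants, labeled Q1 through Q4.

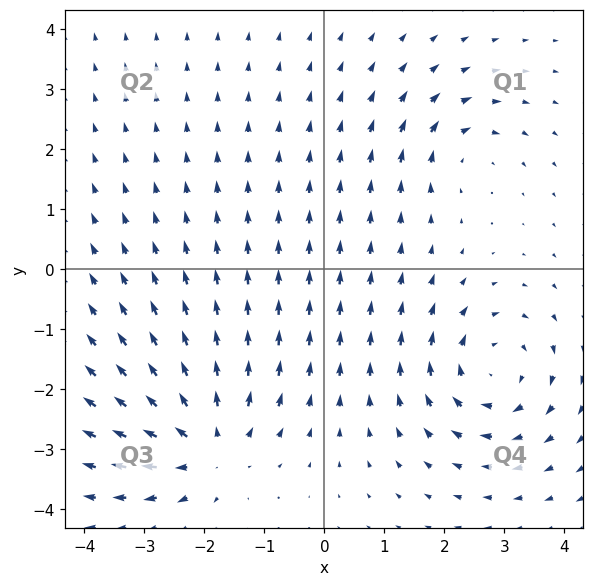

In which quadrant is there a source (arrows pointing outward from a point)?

The source sits at approximately (-1.9, -2.9), which lies in quadrant Q3. The divergence there is about +5, positive as expected for a source.

Q3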